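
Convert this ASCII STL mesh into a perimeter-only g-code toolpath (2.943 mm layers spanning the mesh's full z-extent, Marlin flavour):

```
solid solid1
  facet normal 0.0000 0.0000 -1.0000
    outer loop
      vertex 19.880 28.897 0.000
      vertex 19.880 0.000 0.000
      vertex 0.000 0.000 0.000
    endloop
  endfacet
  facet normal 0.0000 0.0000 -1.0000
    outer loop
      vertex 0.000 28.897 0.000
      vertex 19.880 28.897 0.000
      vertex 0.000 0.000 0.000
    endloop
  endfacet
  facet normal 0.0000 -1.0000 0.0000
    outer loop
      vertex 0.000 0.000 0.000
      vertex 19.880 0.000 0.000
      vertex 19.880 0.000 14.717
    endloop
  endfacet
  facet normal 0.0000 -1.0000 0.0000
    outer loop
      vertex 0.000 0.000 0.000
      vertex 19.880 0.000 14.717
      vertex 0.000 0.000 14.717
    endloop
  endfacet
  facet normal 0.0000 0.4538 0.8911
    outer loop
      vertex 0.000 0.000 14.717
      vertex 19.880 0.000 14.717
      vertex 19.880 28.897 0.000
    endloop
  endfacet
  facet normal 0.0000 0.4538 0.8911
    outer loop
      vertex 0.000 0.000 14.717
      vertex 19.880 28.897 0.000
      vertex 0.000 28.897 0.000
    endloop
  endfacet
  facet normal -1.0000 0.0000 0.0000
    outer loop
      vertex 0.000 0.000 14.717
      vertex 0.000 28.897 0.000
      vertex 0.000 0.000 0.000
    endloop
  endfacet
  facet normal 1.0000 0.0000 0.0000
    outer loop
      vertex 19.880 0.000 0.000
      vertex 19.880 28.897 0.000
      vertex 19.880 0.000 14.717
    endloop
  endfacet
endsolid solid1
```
; perimeter-only toolpath
G21 ; units = mm
G90 ; absolute positioning
G28 ; home
; layer 1
G0 Z2.943
G0 X0.000 Y0.000
G1 X19.880 Y0.000
G1 X19.880 Y23.118
G1 X0.000 Y23.118
G1 X0.000 Y0.000
; layer 2
G0 Z5.887
G0 X0.000 Y0.000
G1 X19.880 Y0.000
G1 X19.880 Y17.338
G1 X0.000 Y17.338
G1 X0.000 Y0.000
; layer 3
G0 Z8.830
G0 X0.000 Y0.000
G1 X19.880 Y0.000
G1 X19.880 Y11.559
G1 X0.000 Y11.559
G1 X0.000 Y0.000
; layer 4
G0 Z11.774
G0 X0.000 Y0.000
G1 X19.880 Y0.000
G1 X19.880 Y5.779
G1 X0.000 Y5.779
G1 X0.000 Y0.000
M2 ; end

The solid is a wedge (ramp): 19.9 × 28.9 mm base, rising to 14.7 mm along the y=0 edge and sloping linearly to z=0 at y=28.9. Slicing at Δz = 2.943 mm — 5 equal slices spanning the solid's height, so layer i sits at z = i·h/5 — gives 4 non-empty perimeters. Each is a 4-segment closed polygon; G0 lifts to the layer z and rapids to the start vertex, then G1 traces the edges. The cross-section shrinks linearly with z (the slice at the apex is degenerate and omitted).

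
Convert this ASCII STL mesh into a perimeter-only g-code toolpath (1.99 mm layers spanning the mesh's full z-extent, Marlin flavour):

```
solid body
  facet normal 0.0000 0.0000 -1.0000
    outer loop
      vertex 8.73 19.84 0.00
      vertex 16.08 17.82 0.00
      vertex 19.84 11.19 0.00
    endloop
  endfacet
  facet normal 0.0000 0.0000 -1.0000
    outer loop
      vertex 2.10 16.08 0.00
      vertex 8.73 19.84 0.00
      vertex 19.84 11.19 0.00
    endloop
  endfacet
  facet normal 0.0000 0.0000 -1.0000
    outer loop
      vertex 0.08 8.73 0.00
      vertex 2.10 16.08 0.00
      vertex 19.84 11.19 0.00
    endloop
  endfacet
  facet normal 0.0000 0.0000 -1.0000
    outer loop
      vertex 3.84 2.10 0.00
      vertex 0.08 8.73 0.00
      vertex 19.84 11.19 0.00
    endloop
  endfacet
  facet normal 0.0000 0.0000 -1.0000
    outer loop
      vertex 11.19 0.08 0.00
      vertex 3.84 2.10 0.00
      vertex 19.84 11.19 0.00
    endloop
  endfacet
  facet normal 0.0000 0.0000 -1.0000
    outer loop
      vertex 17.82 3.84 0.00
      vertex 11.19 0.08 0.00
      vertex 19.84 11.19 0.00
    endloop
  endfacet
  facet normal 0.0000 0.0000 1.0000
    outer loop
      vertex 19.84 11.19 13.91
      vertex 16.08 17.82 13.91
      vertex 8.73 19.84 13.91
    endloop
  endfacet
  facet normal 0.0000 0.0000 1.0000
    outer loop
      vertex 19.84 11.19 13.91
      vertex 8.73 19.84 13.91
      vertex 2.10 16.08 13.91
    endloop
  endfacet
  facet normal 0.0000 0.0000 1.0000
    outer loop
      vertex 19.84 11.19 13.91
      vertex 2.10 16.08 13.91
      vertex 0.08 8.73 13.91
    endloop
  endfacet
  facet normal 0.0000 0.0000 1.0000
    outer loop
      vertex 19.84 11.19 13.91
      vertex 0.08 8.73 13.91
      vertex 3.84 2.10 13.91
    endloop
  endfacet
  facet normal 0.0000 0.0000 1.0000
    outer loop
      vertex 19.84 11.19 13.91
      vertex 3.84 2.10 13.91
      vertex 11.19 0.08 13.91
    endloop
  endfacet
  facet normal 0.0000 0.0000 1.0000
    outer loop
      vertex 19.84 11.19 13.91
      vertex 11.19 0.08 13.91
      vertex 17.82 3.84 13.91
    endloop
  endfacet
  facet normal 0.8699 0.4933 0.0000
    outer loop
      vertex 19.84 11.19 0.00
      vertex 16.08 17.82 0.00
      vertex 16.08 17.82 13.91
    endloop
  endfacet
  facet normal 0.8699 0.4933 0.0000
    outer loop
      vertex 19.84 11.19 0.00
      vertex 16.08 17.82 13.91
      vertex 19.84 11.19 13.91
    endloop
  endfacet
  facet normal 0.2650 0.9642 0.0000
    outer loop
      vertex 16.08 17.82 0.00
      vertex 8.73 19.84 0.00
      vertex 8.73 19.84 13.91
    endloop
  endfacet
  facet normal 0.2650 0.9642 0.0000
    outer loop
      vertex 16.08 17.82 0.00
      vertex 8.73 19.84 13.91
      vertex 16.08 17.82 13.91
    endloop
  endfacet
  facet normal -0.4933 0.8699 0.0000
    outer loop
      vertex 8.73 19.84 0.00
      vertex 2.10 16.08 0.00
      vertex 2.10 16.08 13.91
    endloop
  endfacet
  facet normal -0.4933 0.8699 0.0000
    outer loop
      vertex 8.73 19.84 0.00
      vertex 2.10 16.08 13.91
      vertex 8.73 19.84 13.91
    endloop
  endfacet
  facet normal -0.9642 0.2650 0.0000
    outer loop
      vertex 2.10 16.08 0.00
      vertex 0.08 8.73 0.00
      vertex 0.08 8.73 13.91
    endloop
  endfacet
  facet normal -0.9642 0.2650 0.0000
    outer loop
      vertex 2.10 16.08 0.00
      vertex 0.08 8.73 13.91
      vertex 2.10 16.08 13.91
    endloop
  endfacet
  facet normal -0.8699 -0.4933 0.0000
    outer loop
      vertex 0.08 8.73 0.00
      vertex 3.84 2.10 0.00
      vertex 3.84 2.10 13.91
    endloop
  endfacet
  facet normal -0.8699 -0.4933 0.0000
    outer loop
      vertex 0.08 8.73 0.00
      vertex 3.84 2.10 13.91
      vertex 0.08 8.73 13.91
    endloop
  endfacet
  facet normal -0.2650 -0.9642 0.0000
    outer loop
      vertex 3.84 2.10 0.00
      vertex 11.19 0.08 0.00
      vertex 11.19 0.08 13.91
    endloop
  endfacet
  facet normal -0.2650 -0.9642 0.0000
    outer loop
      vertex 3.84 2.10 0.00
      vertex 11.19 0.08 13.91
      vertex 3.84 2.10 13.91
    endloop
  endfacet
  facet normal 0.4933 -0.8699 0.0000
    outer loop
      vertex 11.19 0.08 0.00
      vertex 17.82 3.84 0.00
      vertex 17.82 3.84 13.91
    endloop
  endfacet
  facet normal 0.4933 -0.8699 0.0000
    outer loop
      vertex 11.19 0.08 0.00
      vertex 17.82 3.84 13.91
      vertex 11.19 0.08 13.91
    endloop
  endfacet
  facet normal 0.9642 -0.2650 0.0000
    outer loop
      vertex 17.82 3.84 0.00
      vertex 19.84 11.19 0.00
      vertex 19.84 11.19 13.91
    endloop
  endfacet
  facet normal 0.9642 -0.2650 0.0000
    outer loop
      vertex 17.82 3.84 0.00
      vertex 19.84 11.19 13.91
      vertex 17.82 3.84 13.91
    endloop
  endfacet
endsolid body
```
; perimeter-only toolpath
G21 ; units = mm
G90 ; absolute positioning
G28 ; home
; layer 1
G0 Z1.99
G0 X19.84 Y11.19
G1 X16.08 Y17.82
G1 X8.73 Y19.84
G1 X2.10 Y16.08
G1 X0.08 Y8.73
G1 X3.84 Y2.10
G1 X11.19 Y0.08
G1 X17.82 Y3.84
G1 X19.84 Y11.19
; layer 2
G0 Z3.97
G0 X19.84 Y11.19
G1 X16.08 Y17.82
G1 X8.73 Y19.84
G1 X2.10 Y16.08
G1 X0.08 Y8.73
G1 X3.84 Y2.10
G1 X11.19 Y0.08
G1 X17.82 Y3.84
G1 X19.84 Y11.19
; layer 3
G0 Z5.96
G0 X19.84 Y11.19
G1 X16.08 Y17.82
G1 X8.73 Y19.84
G1 X2.10 Y16.08
G1 X0.08 Y8.73
G1 X3.84 Y2.10
G1 X11.19 Y0.08
G1 X17.82 Y3.84
G1 X19.84 Y11.19
; layer 4
G0 Z7.95
G0 X19.84 Y11.19
G1 X16.08 Y17.82
G1 X8.73 Y19.84
G1 X2.10 Y16.08
G1 X0.08 Y8.73
G1 X3.84 Y2.10
G1 X11.19 Y0.08
G1 X17.82 Y3.84
G1 X19.84 Y11.19
; layer 5
G0 Z9.94
G0 X19.84 Y11.19
G1 X16.08 Y17.82
G1 X8.73 Y19.84
G1 X2.10 Y16.08
G1 X0.08 Y8.73
G1 X3.84 Y2.10
G1 X11.19 Y0.08
G1 X17.82 Y3.84
G1 X19.84 Y11.19
; layer 6
G0 Z11.92
G0 X19.84 Y11.19
G1 X16.08 Y17.82
G1 X8.73 Y19.84
G1 X2.10 Y16.08
G1 X0.08 Y8.73
G1 X3.84 Y2.10
G1 X11.19 Y0.08
G1 X17.82 Y3.84
G1 X19.84 Y11.19
; layer 7
G0 Z13.91
G0 X19.84 Y11.19
G1 X16.08 Y17.82
G1 X8.73 Y19.84
G1 X2.10 Y16.08
G1 X0.08 Y8.73
G1 X3.84 Y2.10
G1 X11.19 Y0.08
G1 X17.82 Y3.84
G1 X19.84 Y11.19
M2 ; end

The solid is a regular 8-sided prism (a cylinder approximated with 8 flat sides), circumscribed radius ≈ 9.96 mm, height ≈ 13.9 mm. Slicing at Δz = 1.99 mm — 7 equal slices spanning the solid's height, so layer i sits at z = i·h/7 — gives 7 non-empty perimeters. Each is a 8-segment closed polygon; G0 lifts to the layer z and rapids to the start vertex, then G1 traces the edges.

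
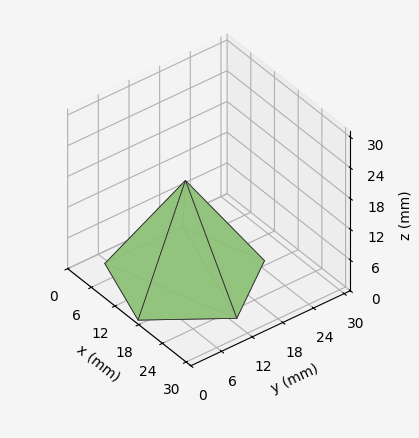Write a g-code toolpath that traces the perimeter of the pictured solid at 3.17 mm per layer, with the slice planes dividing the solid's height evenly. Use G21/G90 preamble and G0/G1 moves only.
Reading the render: the shape is a regular 5-sided pyramid, base circumscribed radius ≈ 13 mm, apex at z ≈ 19 mm (dimensions read to the nearest mm from the axis ticks). For the g-code, the solid's height is divided into equal slices at the stated Δz and each level perimeter traced with G1 moves after a G0 lift.

; perimeter-only toolpath
G21 ; units = mm
G90 ; absolute positioning
G28 ; home
; layer 1
G0 Z3.17
G0 X23.83 Y13.00
G1 X16.35 Y23.30
G1 X4.23 Y19.37
G1 X4.23 Y6.63
G1 X16.35 Y2.70
G1 X23.83 Y13.00
; layer 2
G0 Z6.33
G0 X21.67 Y13.00
G1 X15.68 Y21.24
G1 X5.99 Y18.09
G1 X5.99 Y7.91
G1 X15.68 Y4.76
G1 X21.67 Y13.00
; layer 3
G0 Z9.50
G0 X19.50 Y13.00
G1 X15.01 Y19.18
G1 X7.74 Y16.82
G1 X7.74 Y9.18
G1 X15.01 Y6.82
G1 X19.50 Y13.00
; layer 4
G0 Z12.67
G0 X17.33 Y13.00
G1 X14.34 Y17.12
G1 X9.49 Y15.55
G1 X9.49 Y10.45
G1 X14.34 Y8.88
G1 X17.33 Y13.00
; layer 5
G0 Z15.83
G0 X15.17 Y13.00
G1 X13.67 Y15.06
G1 X11.25 Y14.27
G1 X11.25 Y11.73
G1 X13.67 Y10.94
G1 X15.17 Y13.00
M2 ; end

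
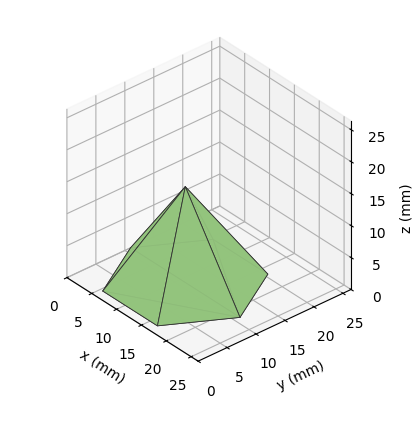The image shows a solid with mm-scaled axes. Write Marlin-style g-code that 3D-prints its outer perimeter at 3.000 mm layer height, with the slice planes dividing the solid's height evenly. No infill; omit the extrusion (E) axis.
Reading the render: the shape is a regular 6-sided pyramid, base circumscribed radius ≈ 11 mm, apex at z ≈ 15 mm (dimensions read to the nearest mm from the axis ticks). For the g-code, the solid's height is divided into equal slices at the stated Δz and each level perimeter traced with G1 moves after a G0 lift.

; perimeter-only toolpath
G21 ; units = mm
G90 ; absolute positioning
G28 ; home
; layer 1
G0 Z3.000
G0 X19.800 Y11.000
G1 X15.400 Y18.621
G1 X6.600 Y18.621
G1 X2.200 Y11.000
G1 X6.600 Y3.379
G1 X15.400 Y3.379
G1 X19.800 Y11.000
; layer 2
G0 Z6.000
G0 X17.600 Y11.000
G1 X14.300 Y16.716
G1 X7.700 Y16.716
G1 X4.400 Y11.000
G1 X7.700 Y5.284
G1 X14.300 Y5.284
G1 X17.600 Y11.000
; layer 3
G0 Z9.000
G0 X15.400 Y11.000
G1 X13.200 Y14.810
G1 X8.800 Y14.810
G1 X6.600 Y11.000
G1 X8.800 Y7.190
G1 X13.200 Y7.190
G1 X15.400 Y11.000
; layer 4
G0 Z12.000
G0 X13.200 Y11.000
G1 X12.100 Y12.905
G1 X9.900 Y12.905
G1 X8.800 Y11.000
G1 X9.900 Y9.095
G1 X12.100 Y9.095
G1 X13.200 Y11.000
M2 ; end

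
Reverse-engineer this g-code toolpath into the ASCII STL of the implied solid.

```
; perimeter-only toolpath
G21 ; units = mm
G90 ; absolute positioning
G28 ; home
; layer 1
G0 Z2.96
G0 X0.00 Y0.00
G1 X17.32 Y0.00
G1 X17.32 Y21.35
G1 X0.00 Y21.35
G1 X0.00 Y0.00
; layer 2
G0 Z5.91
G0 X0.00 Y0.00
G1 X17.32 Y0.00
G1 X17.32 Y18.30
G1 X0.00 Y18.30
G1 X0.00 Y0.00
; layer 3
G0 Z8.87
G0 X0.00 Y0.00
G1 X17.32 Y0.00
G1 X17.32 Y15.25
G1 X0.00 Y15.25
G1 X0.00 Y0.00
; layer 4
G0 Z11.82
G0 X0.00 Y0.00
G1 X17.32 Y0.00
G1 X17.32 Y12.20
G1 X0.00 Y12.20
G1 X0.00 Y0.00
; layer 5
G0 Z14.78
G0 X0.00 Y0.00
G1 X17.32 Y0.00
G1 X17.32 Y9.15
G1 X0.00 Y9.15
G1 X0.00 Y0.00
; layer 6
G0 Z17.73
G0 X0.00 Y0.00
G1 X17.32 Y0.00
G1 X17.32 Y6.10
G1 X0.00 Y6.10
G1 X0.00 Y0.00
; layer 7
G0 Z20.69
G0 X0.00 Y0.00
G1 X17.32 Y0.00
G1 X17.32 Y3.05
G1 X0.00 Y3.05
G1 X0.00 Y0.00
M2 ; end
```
solid part
  facet normal 0.0000 0.0000 -1.0000
    outer loop
      vertex 17.32 24.40 0.00
      vertex 17.32 0.00 0.00
      vertex 0.00 0.00 0.00
    endloop
  endfacet
  facet normal 0.0000 0.0000 -1.0000
    outer loop
      vertex 0.00 24.40 0.00
      vertex 17.32 24.40 0.00
      vertex 0.00 0.00 0.00
    endloop
  endfacet
  facet normal 0.0000 -1.0000 0.0000
    outer loop
      vertex 0.00 0.00 0.00
      vertex 17.32 0.00 0.00
      vertex 17.32 0.00 23.64
    endloop
  endfacet
  facet normal 0.0000 -1.0000 0.0000
    outer loop
      vertex 0.00 0.00 0.00
      vertex 17.32 0.00 23.64
      vertex 0.00 0.00 23.64
    endloop
  endfacet
  facet normal 0.0000 0.6958 0.7182
    outer loop
      vertex 0.00 0.00 23.64
      vertex 17.32 0.00 23.64
      vertex 17.32 24.40 0.00
    endloop
  endfacet
  facet normal 0.0000 0.6958 0.7182
    outer loop
      vertex 0.00 0.00 23.64
      vertex 17.32 24.40 0.00
      vertex 0.00 24.40 0.00
    endloop
  endfacet
  facet normal -1.0000 0.0000 0.0000
    outer loop
      vertex 0.00 0.00 23.64
      vertex 0.00 24.40 0.00
      vertex 0.00 0.00 0.00
    endloop
  endfacet
  facet normal 1.0000 0.0000 0.0000
    outer loop
      vertex 17.32 0.00 0.00
      vertex 17.32 24.40 0.00
      vertex 17.32 0.00 23.64
    endloop
  endfacet
endsolid part

The G0 Z moves step by Δz≈2.96 mm. The G1 loops shrink linearly with z, so the solid tapers from its base footprint up to z≈23.6. Closing with a flat bottom cap and the tapered top and triangulating gives 8 facets — a wedge (ramp): 17.3 × 24.4 mm base, rising to 23.6 mm along the y=0 edge and sloping linearly to z=0 at y=24.4.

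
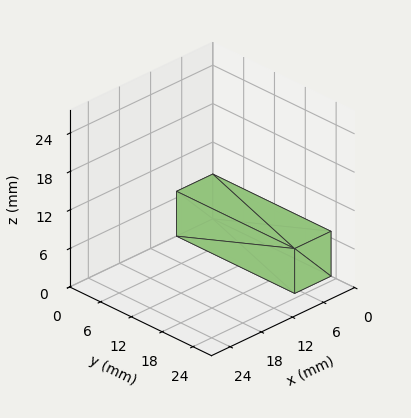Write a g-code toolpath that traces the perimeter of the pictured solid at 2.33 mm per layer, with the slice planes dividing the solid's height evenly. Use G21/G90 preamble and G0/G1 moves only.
Reading the render: the shape is a rectangular box, roughly 7 × 23 mm footprint and 7 mm tall (dimensions read to the nearest mm from the axis ticks). For the g-code, the solid's height is divided into equal slices at the stated Δz and each level perimeter traced with G1 moves after a G0 lift.

; perimeter-only toolpath
G21 ; units = mm
G90 ; absolute positioning
G28 ; home
; layer 1
G0 Z2.33
G0 X0.00 Y0.00
G1 X7.00 Y0.00
G1 X7.00 Y23.00
G1 X0.00 Y23.00
G1 X0.00 Y0.00
; layer 2
G0 Z4.67
G0 X0.00 Y0.00
G1 X7.00 Y0.00
G1 X7.00 Y23.00
G1 X0.00 Y23.00
G1 X0.00 Y0.00
; layer 3
G0 Z7.00
G0 X0.00 Y0.00
G1 X7.00 Y0.00
G1 X7.00 Y23.00
G1 X0.00 Y23.00
G1 X0.00 Y0.00
M2 ; end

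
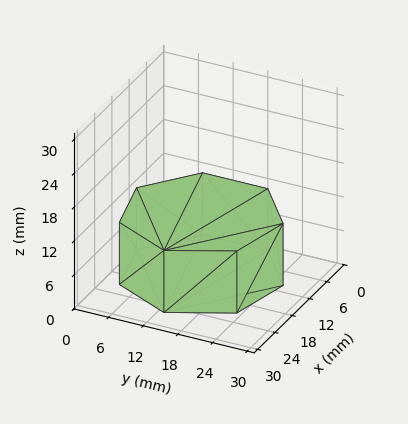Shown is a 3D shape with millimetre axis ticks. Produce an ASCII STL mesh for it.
Reading the render: the shape is a regular 7-sided prism (a cylinder approximated with 7 flat sides), circumscribed radius ≈ 13 mm, height ≈ 11 mm (dimensions read to the nearest mm from the axis ticks). For the STL, each face is triangulated and given an outward normal.

solid part
  facet normal 0.0000 0.0000 -1.0000
    outer loop
      vertex 10.11 25.67 0.00
      vertex 21.11 23.16 0.00
      vertex 26.00 13.00 0.00
    endloop
  endfacet
  facet normal 0.0000 0.0000 -1.0000
    outer loop
      vertex 1.29 18.64 0.00
      vertex 10.11 25.67 0.00
      vertex 26.00 13.00 0.00
    endloop
  endfacet
  facet normal 0.0000 0.0000 -1.0000
    outer loop
      vertex 1.29 7.36 0.00
      vertex 1.29 18.64 0.00
      vertex 26.00 13.00 0.00
    endloop
  endfacet
  facet normal 0.0000 0.0000 -1.0000
    outer loop
      vertex 10.11 0.33 0.00
      vertex 1.29 7.36 0.00
      vertex 26.00 13.00 0.00
    endloop
  endfacet
  facet normal 0.0000 0.0000 -1.0000
    outer loop
      vertex 21.11 2.84 0.00
      vertex 10.11 0.33 0.00
      vertex 26.00 13.00 0.00
    endloop
  endfacet
  facet normal 0.0000 0.0000 1.0000
    outer loop
      vertex 26.00 13.00 11.00
      vertex 21.11 23.16 11.00
      vertex 10.11 25.67 11.00
    endloop
  endfacet
  facet normal 0.0000 0.0000 1.0000
    outer loop
      vertex 26.00 13.00 11.00
      vertex 10.11 25.67 11.00
      vertex 1.29 18.64 11.00
    endloop
  endfacet
  facet normal 0.0000 0.0000 1.0000
    outer loop
      vertex 26.00 13.00 11.00
      vertex 1.29 18.64 11.00
      vertex 1.29 7.36 11.00
    endloop
  endfacet
  facet normal 0.0000 0.0000 1.0000
    outer loop
      vertex 26.00 13.00 11.00
      vertex 1.29 7.36 11.00
      vertex 10.11 0.33 11.00
    endloop
  endfacet
  facet normal 0.0000 0.0000 1.0000
    outer loop
      vertex 26.00 13.00 11.00
      vertex 10.11 0.33 11.00
      vertex 21.11 2.84 11.00
    endloop
  endfacet
  facet normal 0.9011 0.4337 0.0000
    outer loop
      vertex 26.00 13.00 0.00
      vertex 21.11 23.16 0.00
      vertex 21.11 23.16 11.00
    endloop
  endfacet
  facet normal 0.9011 0.4337 0.0000
    outer loop
      vertex 26.00 13.00 0.00
      vertex 21.11 23.16 11.00
      vertex 26.00 13.00 11.00
    endloop
  endfacet
  facet normal 0.2225 0.9749 0.0000
    outer loop
      vertex 21.11 23.16 0.00
      vertex 10.11 25.67 0.00
      vertex 10.11 25.67 11.00
    endloop
  endfacet
  facet normal 0.2225 0.9749 0.0000
    outer loop
      vertex 21.11 23.16 0.00
      vertex 10.11 25.67 11.00
      vertex 21.11 23.16 11.00
    endloop
  endfacet
  facet normal -0.6233 0.7820 0.0000
    outer loop
      vertex 10.11 25.67 0.00
      vertex 1.29 18.64 0.00
      vertex 1.29 18.64 11.00
    endloop
  endfacet
  facet normal -0.6233 0.7820 0.0000
    outer loop
      vertex 10.11 25.67 0.00
      vertex 1.29 18.64 11.00
      vertex 10.11 25.67 11.00
    endloop
  endfacet
  facet normal -1.0000 0.0000 0.0000
    outer loop
      vertex 1.29 18.64 0.00
      vertex 1.29 7.36 0.00
      vertex 1.29 7.36 11.00
    endloop
  endfacet
  facet normal -1.0000 0.0000 0.0000
    outer loop
      vertex 1.29 18.64 0.00
      vertex 1.29 7.36 11.00
      vertex 1.29 18.64 11.00
    endloop
  endfacet
  facet normal -0.6233 -0.7820 0.0000
    outer loop
      vertex 1.29 7.36 0.00
      vertex 10.11 0.33 0.00
      vertex 10.11 0.33 11.00
    endloop
  endfacet
  facet normal -0.6233 -0.7820 0.0000
    outer loop
      vertex 1.29 7.36 0.00
      vertex 10.11 0.33 11.00
      vertex 1.29 7.36 11.00
    endloop
  endfacet
  facet normal 0.2225 -0.9749 0.0000
    outer loop
      vertex 10.11 0.33 0.00
      vertex 21.11 2.84 0.00
      vertex 21.11 2.84 11.00
    endloop
  endfacet
  facet normal 0.2225 -0.9749 0.0000
    outer loop
      vertex 10.11 0.33 0.00
      vertex 21.11 2.84 11.00
      vertex 10.11 0.33 11.00
    endloop
  endfacet
  facet normal 0.9011 -0.4337 0.0000
    outer loop
      vertex 21.11 2.84 0.00
      vertex 26.00 13.00 0.00
      vertex 26.00 13.00 11.00
    endloop
  endfacet
  facet normal 0.9011 -0.4337 0.0000
    outer loop
      vertex 21.11 2.84 0.00
      vertex 26.00 13.00 11.00
      vertex 21.11 2.84 11.00
    endloop
  endfacet
endsolid part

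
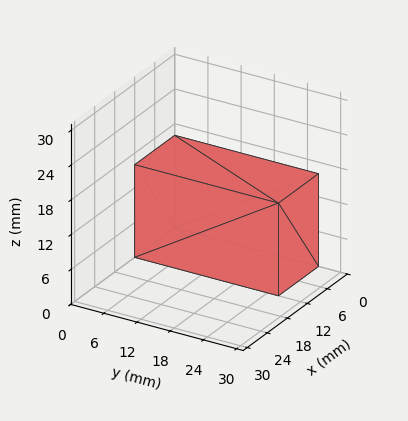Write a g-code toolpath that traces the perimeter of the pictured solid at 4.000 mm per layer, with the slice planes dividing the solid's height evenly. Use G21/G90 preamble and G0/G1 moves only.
Reading the render: the shape is a rectangular box, roughly 12 × 26 mm footprint and 16 mm tall (dimensions read to the nearest mm from the axis ticks). For the g-code, the solid's height is divided into equal slices at the stated Δz and each level perimeter traced with G1 moves after a G0 lift.

; perimeter-only toolpath
G21 ; units = mm
G90 ; absolute positioning
G28 ; home
; layer 1
G0 Z4.000
G0 X0.000 Y0.000
G1 X12.000 Y0.000
G1 X12.000 Y26.000
G1 X0.000 Y26.000
G1 X0.000 Y0.000
; layer 2
G0 Z8.000
G0 X0.000 Y0.000
G1 X12.000 Y0.000
G1 X12.000 Y26.000
G1 X0.000 Y26.000
G1 X0.000 Y0.000
; layer 3
G0 Z12.000
G0 X0.000 Y0.000
G1 X12.000 Y0.000
G1 X12.000 Y26.000
G1 X0.000 Y26.000
G1 X0.000 Y0.000
; layer 4
G0 Z16.000
G0 X0.000 Y0.000
G1 X12.000 Y0.000
G1 X12.000 Y26.000
G1 X0.000 Y26.000
G1 X0.000 Y0.000
M2 ; end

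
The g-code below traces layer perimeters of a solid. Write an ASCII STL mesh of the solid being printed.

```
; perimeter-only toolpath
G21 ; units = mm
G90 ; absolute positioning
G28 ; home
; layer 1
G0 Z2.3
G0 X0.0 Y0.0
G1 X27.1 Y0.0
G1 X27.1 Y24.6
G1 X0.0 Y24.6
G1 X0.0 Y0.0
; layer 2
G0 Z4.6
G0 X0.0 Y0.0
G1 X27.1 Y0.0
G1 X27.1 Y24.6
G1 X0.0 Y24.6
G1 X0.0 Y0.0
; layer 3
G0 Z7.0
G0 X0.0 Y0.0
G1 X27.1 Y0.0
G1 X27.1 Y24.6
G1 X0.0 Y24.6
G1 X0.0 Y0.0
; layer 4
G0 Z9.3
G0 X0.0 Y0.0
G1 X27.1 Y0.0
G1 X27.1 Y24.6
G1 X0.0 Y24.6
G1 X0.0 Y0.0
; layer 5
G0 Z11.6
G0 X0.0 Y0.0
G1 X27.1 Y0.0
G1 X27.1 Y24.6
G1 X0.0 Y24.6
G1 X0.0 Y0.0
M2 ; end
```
solid part
  facet normal 0.0000 0.0000 -1.0000
    outer loop
      vertex 27.1 24.6 0.0
      vertex 27.1 0.0 0.0
      vertex 0.0 0.0 0.0
    endloop
  endfacet
  facet normal 0.0000 0.0000 -1.0000
    outer loop
      vertex 0.0 24.6 0.0
      vertex 27.1 24.6 0.0
      vertex 0.0 0.0 0.0
    endloop
  endfacet
  facet normal 0.0000 0.0000 1.0000
    outer loop
      vertex 0.0 0.0 11.6
      vertex 27.1 0.0 11.6
      vertex 27.1 24.6 11.6
    endloop
  endfacet
  facet normal 0.0000 0.0000 1.0000
    outer loop
      vertex 0.0 0.0 11.6
      vertex 27.1 24.6 11.6
      vertex 0.0 24.6 11.6
    endloop
  endfacet
  facet normal 0.0000 -1.0000 0.0000
    outer loop
      vertex 0.0 0.0 0.0
      vertex 27.1 0.0 0.0
      vertex 27.1 0.0 11.6
    endloop
  endfacet
  facet normal 0.0000 -1.0000 0.0000
    outer loop
      vertex 0.0 0.0 0.0
      vertex 27.1 0.0 11.6
      vertex 0.0 0.0 11.6
    endloop
  endfacet
  facet normal 0.0000 1.0000 0.0000
    outer loop
      vertex 27.1 24.6 11.6
      vertex 27.1 24.6 0.0
      vertex 0.0 24.6 0.0
    endloop
  endfacet
  facet normal 0.0000 1.0000 0.0000
    outer loop
      vertex 0.0 24.6 11.6
      vertex 27.1 24.6 11.6
      vertex 0.0 24.6 0.0
    endloop
  endfacet
  facet normal -1.0000 0.0000 0.0000
    outer loop
      vertex 0.0 24.6 11.6
      vertex 0.0 24.6 0.0
      vertex 0.0 0.0 0.0
    endloop
  endfacet
  facet normal -1.0000 0.0000 0.0000
    outer loop
      vertex 0.0 0.0 11.6
      vertex 0.0 24.6 11.6
      vertex 0.0 0.0 0.0
    endloop
  endfacet
  facet normal 1.0000 0.0000 0.0000
    outer loop
      vertex 27.1 0.0 0.0
      vertex 27.1 24.6 0.0
      vertex 27.1 24.6 11.6
    endloop
  endfacet
  facet normal 1.0000 0.0000 0.0000
    outer loop
      vertex 27.1 0.0 0.0
      vertex 27.1 24.6 11.6
      vertex 27.1 0.0 11.6
    endloop
  endfacet
endsolid part

The G0 Z moves step by Δz≈2.3 mm. Every layer's G1 loop is the same polygon, so the solid is a straight extrusion of it from z=0 to z≈11.6. Closing with flat bottom and top caps and triangulating gives 12 facets — a rectangular box, roughly 27.1 × 24.6 mm footprint and 11.6 mm tall.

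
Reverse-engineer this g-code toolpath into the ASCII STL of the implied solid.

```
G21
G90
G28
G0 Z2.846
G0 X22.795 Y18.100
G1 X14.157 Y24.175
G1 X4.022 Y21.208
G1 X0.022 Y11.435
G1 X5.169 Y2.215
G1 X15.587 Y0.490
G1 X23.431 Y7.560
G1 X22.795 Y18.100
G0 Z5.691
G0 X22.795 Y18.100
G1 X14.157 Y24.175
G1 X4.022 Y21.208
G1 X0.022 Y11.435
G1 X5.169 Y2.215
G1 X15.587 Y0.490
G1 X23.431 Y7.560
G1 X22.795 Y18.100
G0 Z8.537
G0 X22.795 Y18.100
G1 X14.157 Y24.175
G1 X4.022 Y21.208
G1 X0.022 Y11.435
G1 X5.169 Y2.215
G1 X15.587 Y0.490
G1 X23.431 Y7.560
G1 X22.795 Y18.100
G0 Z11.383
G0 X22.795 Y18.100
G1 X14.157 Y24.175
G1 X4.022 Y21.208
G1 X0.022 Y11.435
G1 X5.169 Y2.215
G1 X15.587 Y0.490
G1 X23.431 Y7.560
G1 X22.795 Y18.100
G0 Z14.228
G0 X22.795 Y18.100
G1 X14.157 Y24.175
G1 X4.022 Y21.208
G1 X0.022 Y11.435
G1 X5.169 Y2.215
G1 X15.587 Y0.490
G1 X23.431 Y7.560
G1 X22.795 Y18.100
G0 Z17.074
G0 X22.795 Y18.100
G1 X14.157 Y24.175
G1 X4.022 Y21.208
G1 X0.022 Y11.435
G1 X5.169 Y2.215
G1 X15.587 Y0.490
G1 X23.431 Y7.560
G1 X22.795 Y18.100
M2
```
solid part
  facet normal 0.0000 0.0000 -1.0000
    outer loop
      vertex 4.022 21.208 0.000
      vertex 14.157 24.175 0.000
      vertex 22.795 18.100 0.000
    endloop
  endfacet
  facet normal 0.0000 0.0000 -1.0000
    outer loop
      vertex 0.022 11.435 0.000
      vertex 4.022 21.208 0.000
      vertex 22.795 18.100 0.000
    endloop
  endfacet
  facet normal 0.0000 0.0000 -1.0000
    outer loop
      vertex 5.169 2.215 0.000
      vertex 0.022 11.435 0.000
      vertex 22.795 18.100 0.000
    endloop
  endfacet
  facet normal 0.0000 0.0000 -1.0000
    outer loop
      vertex 15.587 0.490 0.000
      vertex 5.169 2.215 0.000
      vertex 22.795 18.100 0.000
    endloop
  endfacet
  facet normal 0.0000 0.0000 -1.0000
    outer loop
      vertex 23.431 7.560 0.000
      vertex 15.587 0.490 0.000
      vertex 22.795 18.100 0.000
    endloop
  endfacet
  facet normal 0.0000 0.0000 1.0000
    outer loop
      vertex 22.795 18.100 17.074
      vertex 14.157 24.175 17.074
      vertex 4.022 21.208 17.074
    endloop
  endfacet
  facet normal 0.0000 0.0000 1.0000
    outer loop
      vertex 22.795 18.100 17.074
      vertex 4.022 21.208 17.074
      vertex 0.022 11.435 17.074
    endloop
  endfacet
  facet normal 0.0000 0.0000 1.0000
    outer loop
      vertex 22.795 18.100 17.074
      vertex 0.022 11.435 17.074
      vertex 5.169 2.215 17.074
    endloop
  endfacet
  facet normal 0.0000 0.0000 1.0000
    outer loop
      vertex 22.795 18.100 17.074
      vertex 5.169 2.215 17.074
      vertex 15.587 0.490 17.074
    endloop
  endfacet
  facet normal 0.0000 0.0000 1.0000
    outer loop
      vertex 22.795 18.100 17.074
      vertex 15.587 0.490 17.074
      vertex 23.431 7.560 17.074
    endloop
  endfacet
  facet normal 0.5753 0.8180 0.0000
    outer loop
      vertex 22.795 18.100 0.000
      vertex 14.157 24.175 0.000
      vertex 14.157 24.175 17.074
    endloop
  endfacet
  facet normal 0.5753 0.8180 0.0000
    outer loop
      vertex 22.795 18.100 0.000
      vertex 14.157 24.175 17.074
      vertex 22.795 18.100 17.074
    endloop
  endfacet
  facet normal -0.2810 0.9597 0.0000
    outer loop
      vertex 14.157 24.175 0.000
      vertex 4.022 21.208 0.000
      vertex 4.022 21.208 17.074
    endloop
  endfacet
  facet normal -0.2810 0.9597 0.0000
    outer loop
      vertex 14.157 24.175 0.000
      vertex 4.022 21.208 17.074
      vertex 14.157 24.175 17.074
    endloop
  endfacet
  facet normal -0.9255 0.3788 0.0000
    outer loop
      vertex 4.022 21.208 0.000
      vertex 0.022 11.435 0.000
      vertex 0.022 11.435 17.074
    endloop
  endfacet
  facet normal -0.9255 0.3788 0.0000
    outer loop
      vertex 4.022 21.208 0.000
      vertex 0.022 11.435 17.074
      vertex 4.022 21.208 17.074
    endloop
  endfacet
  facet normal -0.8732 -0.4874 0.0000
    outer loop
      vertex 0.022 11.435 0.000
      vertex 5.169 2.215 0.000
      vertex 5.169 2.215 17.074
    endloop
  endfacet
  facet normal -0.8732 -0.4874 0.0000
    outer loop
      vertex 0.022 11.435 0.000
      vertex 5.169 2.215 17.074
      vertex 0.022 11.435 17.074
    endloop
  endfacet
  facet normal -0.1634 -0.9866 0.0000
    outer loop
      vertex 5.169 2.215 0.000
      vertex 15.587 0.490 0.000
      vertex 15.587 0.490 17.074
    endloop
  endfacet
  facet normal -0.1634 -0.9866 0.0000
    outer loop
      vertex 5.169 2.215 0.000
      vertex 15.587 0.490 17.074
      vertex 5.169 2.215 17.074
    endloop
  endfacet
  facet normal 0.6695 -0.7428 0.0000
    outer loop
      vertex 15.587 0.490 0.000
      vertex 23.431 7.560 0.000
      vertex 23.431 7.560 17.074
    endloop
  endfacet
  facet normal 0.6695 -0.7428 0.0000
    outer loop
      vertex 15.587 0.490 0.000
      vertex 23.431 7.560 17.074
      vertex 15.587 0.490 17.074
    endloop
  endfacet
  facet normal 0.9982 0.0602 0.0000
    outer loop
      vertex 23.431 7.560 0.000
      vertex 22.795 18.100 0.000
      vertex 22.795 18.100 17.074
    endloop
  endfacet
  facet normal 0.9982 0.0602 0.0000
    outer loop
      vertex 23.431 7.560 0.000
      vertex 22.795 18.100 17.074
      vertex 23.431 7.560 17.074
    endloop
  endfacet
endsolid part

The G0 Z moves step by Δz≈2.846 mm. Every layer's G1 loop is the same polygon, so the solid is a straight extrusion of it from z=0 to z≈17.1. Closing with flat bottom and top caps and triangulating gives 24 facets — a regular 7-sided prism (a cylinder approximated with 7 flat sides), circumscribed radius ≈ 12.2 mm, height ≈ 17.1 mm.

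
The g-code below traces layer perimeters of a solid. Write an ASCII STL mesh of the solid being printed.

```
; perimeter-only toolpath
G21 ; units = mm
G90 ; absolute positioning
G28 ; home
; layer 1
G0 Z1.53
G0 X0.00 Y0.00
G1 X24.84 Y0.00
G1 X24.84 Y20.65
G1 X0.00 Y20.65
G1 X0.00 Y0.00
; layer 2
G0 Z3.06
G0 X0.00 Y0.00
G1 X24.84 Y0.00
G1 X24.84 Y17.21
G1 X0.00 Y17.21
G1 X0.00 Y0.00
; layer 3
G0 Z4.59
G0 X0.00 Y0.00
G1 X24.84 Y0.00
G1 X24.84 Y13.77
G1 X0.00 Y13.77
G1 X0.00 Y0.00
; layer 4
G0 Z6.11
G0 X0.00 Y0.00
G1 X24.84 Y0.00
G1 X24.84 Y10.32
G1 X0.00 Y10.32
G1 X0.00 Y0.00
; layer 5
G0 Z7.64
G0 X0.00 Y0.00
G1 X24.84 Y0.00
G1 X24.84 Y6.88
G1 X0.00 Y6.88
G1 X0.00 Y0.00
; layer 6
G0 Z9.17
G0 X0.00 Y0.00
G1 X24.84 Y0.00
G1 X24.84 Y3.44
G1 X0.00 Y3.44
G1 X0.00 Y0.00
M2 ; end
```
solid part
  facet normal 0.0000 0.0000 -1.0000
    outer loop
      vertex 24.84 24.09 0.00
      vertex 24.84 0.00 0.00
      vertex 0.00 0.00 0.00
    endloop
  endfacet
  facet normal 0.0000 0.0000 -1.0000
    outer loop
      vertex 0.00 24.09 0.00
      vertex 24.84 24.09 0.00
      vertex 0.00 0.00 0.00
    endloop
  endfacet
  facet normal 0.0000 -1.0000 0.0000
    outer loop
      vertex 0.00 0.00 0.00
      vertex 24.84 0.00 0.00
      vertex 24.84 0.00 10.70
    endloop
  endfacet
  facet normal 0.0000 -1.0000 0.0000
    outer loop
      vertex 0.00 0.00 0.00
      vertex 24.84 0.00 10.70
      vertex 0.00 0.00 10.70
    endloop
  endfacet
  facet normal 0.0000 0.4059 0.9139
    outer loop
      vertex 0.00 0.00 10.70
      vertex 24.84 0.00 10.70
      vertex 24.84 24.09 0.00
    endloop
  endfacet
  facet normal 0.0000 0.4059 0.9139
    outer loop
      vertex 0.00 0.00 10.70
      vertex 24.84 24.09 0.00
      vertex 0.00 24.09 0.00
    endloop
  endfacet
  facet normal -1.0000 0.0000 0.0000
    outer loop
      vertex 0.00 0.00 10.70
      vertex 0.00 24.09 0.00
      vertex 0.00 0.00 0.00
    endloop
  endfacet
  facet normal 1.0000 0.0000 0.0000
    outer loop
      vertex 24.84 0.00 0.00
      vertex 24.84 24.09 0.00
      vertex 24.84 0.00 10.70
    endloop
  endfacet
endsolid part

The G0 Z moves step by Δz≈1.53 mm. The G1 loops shrink linearly with z, so the solid tapers from its base footprint up to z≈10.7. Closing with a flat bottom cap and the tapered top and triangulating gives 8 facets — a wedge (ramp): 24.8 × 24.1 mm base, rising to 10.7 mm along the y=0 edge and sloping linearly to z=0 at y=24.1.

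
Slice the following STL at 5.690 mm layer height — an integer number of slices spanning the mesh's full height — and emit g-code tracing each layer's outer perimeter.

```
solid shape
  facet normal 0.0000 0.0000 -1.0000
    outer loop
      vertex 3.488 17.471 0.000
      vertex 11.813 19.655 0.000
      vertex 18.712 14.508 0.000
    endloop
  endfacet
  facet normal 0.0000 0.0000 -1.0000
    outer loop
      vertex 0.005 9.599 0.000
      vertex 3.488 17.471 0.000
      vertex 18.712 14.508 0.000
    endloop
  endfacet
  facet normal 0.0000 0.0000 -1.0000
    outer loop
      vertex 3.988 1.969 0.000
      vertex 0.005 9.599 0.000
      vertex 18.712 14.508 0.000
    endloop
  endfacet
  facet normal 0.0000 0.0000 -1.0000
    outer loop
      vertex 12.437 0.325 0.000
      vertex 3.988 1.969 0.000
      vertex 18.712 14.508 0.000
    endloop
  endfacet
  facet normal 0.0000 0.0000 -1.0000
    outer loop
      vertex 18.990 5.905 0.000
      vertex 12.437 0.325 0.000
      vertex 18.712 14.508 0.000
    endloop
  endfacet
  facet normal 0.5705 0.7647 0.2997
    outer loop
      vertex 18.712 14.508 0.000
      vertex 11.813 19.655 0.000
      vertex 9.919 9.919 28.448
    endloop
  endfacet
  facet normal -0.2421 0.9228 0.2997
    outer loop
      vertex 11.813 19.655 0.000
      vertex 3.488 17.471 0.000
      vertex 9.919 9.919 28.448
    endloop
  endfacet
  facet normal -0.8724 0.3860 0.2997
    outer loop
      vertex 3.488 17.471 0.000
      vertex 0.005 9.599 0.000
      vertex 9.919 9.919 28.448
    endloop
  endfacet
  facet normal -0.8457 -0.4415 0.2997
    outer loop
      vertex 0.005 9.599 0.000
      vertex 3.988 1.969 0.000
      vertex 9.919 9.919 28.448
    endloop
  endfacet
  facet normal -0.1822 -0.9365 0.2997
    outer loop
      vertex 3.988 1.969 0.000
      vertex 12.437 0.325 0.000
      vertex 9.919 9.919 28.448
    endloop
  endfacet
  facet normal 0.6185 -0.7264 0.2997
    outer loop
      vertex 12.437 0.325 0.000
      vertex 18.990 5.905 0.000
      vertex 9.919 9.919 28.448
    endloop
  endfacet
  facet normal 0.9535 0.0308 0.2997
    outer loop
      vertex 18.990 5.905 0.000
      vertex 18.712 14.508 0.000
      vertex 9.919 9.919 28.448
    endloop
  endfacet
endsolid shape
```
; perimeter-only toolpath
G21 ; units = mm
G90 ; absolute positioning
G28 ; home
; layer 1
G0 Z5.690
G0 X16.953 Y13.590
G1 X11.434 Y17.708
G1 X4.774 Y15.961
G1 X1.988 Y9.663
G1 X5.174 Y3.559
G1 X11.933 Y2.244
G1 X17.176 Y6.708
G1 X16.953 Y13.590
; layer 2
G0 Z11.379
G0 X15.195 Y12.672
G1 X11.055 Y15.761
G1 X6.060 Y14.450
G1 X3.971 Y9.727
G1 X6.360 Y5.149
G1 X11.430 Y4.163
G1 X15.362 Y7.511
G1 X15.195 Y12.672
; layer 3
G0 Z17.069
G0 X13.436 Y11.755
G1 X10.677 Y13.813
G1 X7.347 Y12.940
G1 X5.953 Y9.791
G1 X7.547 Y6.739
G1 X10.926 Y6.081
G1 X13.547 Y8.313
G1 X13.436 Y11.755
; layer 4
G0 Z22.758
G0 X11.678 Y10.837
G1 X10.298 Y11.866
G1 X8.633 Y11.429
G1 X7.936 Y9.855
G1 X8.733 Y8.329
G1 X10.423 Y8.000
G1 X11.733 Y9.116
G1 X11.678 Y10.837
M2 ; end

The solid is a regular 7-sided pyramid, base circumscribed radius ≈ 9.92 mm, apex at z ≈ 28.4 mm. Slicing at Δz = 5.690 mm — 5 equal slices spanning the solid's height, so layer i sits at z = i·h/5 — gives 4 non-empty perimeters. Each is a 7-segment closed polygon; G0 lifts to the layer z and rapids to the start vertex, then G1 traces the edges. The cross-section shrinks linearly with z (the slice at the apex is degenerate and omitted).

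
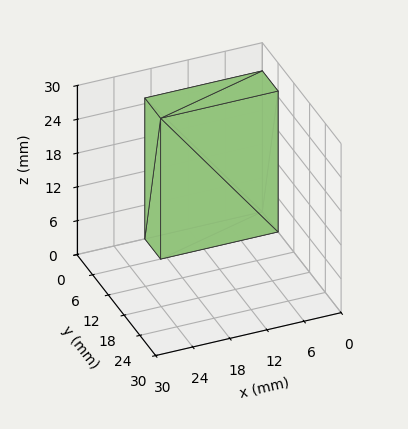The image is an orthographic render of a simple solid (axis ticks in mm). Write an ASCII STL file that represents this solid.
Reading the render: the shape is a rectangular box, roughly 19 × 6 mm footprint and 25 mm tall (dimensions read to the nearest mm from the axis ticks). For the STL, each face is triangulated and given an outward normal.

solid part
  facet normal 0.0000 0.0000 -1.0000
    outer loop
      vertex 19.00 6.00 0.00
      vertex 19.00 0.00 0.00
      vertex 0.00 0.00 0.00
    endloop
  endfacet
  facet normal 0.0000 0.0000 -1.0000
    outer loop
      vertex 0.00 6.00 0.00
      vertex 19.00 6.00 0.00
      vertex 0.00 0.00 0.00
    endloop
  endfacet
  facet normal 0.0000 0.0000 1.0000
    outer loop
      vertex 0.00 0.00 25.00
      vertex 19.00 0.00 25.00
      vertex 19.00 6.00 25.00
    endloop
  endfacet
  facet normal 0.0000 0.0000 1.0000
    outer loop
      vertex 0.00 0.00 25.00
      vertex 19.00 6.00 25.00
      vertex 0.00 6.00 25.00
    endloop
  endfacet
  facet normal 0.0000 -1.0000 0.0000
    outer loop
      vertex 0.00 0.00 0.00
      vertex 19.00 0.00 0.00
      vertex 19.00 0.00 25.00
    endloop
  endfacet
  facet normal 0.0000 -1.0000 0.0000
    outer loop
      vertex 0.00 0.00 0.00
      vertex 19.00 0.00 25.00
      vertex 0.00 0.00 25.00
    endloop
  endfacet
  facet normal 0.0000 1.0000 0.0000
    outer loop
      vertex 19.00 6.00 25.00
      vertex 19.00 6.00 0.00
      vertex 0.00 6.00 0.00
    endloop
  endfacet
  facet normal 0.0000 1.0000 0.0000
    outer loop
      vertex 0.00 6.00 25.00
      vertex 19.00 6.00 25.00
      vertex 0.00 6.00 0.00
    endloop
  endfacet
  facet normal -1.0000 0.0000 0.0000
    outer loop
      vertex 0.00 6.00 25.00
      vertex 0.00 6.00 0.00
      vertex 0.00 0.00 0.00
    endloop
  endfacet
  facet normal -1.0000 0.0000 0.0000
    outer loop
      vertex 0.00 0.00 25.00
      vertex 0.00 6.00 25.00
      vertex 0.00 0.00 0.00
    endloop
  endfacet
  facet normal 1.0000 0.0000 0.0000
    outer loop
      vertex 19.00 0.00 0.00
      vertex 19.00 6.00 0.00
      vertex 19.00 6.00 25.00
    endloop
  endfacet
  facet normal 1.0000 0.0000 0.0000
    outer loop
      vertex 19.00 0.00 0.00
      vertex 19.00 6.00 25.00
      vertex 19.00 0.00 25.00
    endloop
  endfacet
endsolid part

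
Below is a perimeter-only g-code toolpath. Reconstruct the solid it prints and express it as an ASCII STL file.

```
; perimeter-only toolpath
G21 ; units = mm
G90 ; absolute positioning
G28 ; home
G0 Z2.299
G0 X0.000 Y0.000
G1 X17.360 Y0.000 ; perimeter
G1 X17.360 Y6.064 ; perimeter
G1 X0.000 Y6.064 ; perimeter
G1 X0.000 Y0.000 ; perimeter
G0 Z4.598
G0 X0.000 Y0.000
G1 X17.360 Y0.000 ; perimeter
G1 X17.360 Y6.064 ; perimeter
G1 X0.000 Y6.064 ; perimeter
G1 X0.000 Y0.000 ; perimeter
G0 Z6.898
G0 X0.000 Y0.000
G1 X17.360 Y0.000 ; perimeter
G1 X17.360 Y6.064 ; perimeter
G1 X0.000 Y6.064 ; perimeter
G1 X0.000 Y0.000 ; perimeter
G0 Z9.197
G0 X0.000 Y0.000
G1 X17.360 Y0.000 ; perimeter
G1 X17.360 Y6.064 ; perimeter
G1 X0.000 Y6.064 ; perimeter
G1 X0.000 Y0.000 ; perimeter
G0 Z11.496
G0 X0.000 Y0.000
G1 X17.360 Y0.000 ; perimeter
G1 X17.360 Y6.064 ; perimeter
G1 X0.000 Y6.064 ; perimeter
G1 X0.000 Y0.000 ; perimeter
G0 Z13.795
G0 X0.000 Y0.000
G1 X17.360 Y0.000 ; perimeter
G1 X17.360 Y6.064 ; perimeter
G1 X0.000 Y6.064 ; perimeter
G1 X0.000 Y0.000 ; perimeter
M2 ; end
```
solid part
  facet normal 0.0000 0.0000 -1.0000
    outer loop
      vertex 17.360 6.064 0.000
      vertex 17.360 0.000 0.000
      vertex 0.000 0.000 0.000
    endloop
  endfacet
  facet normal 0.0000 0.0000 -1.0000
    outer loop
      vertex 0.000 6.064 0.000
      vertex 17.360 6.064 0.000
      vertex 0.000 0.000 0.000
    endloop
  endfacet
  facet normal 0.0000 0.0000 1.0000
    outer loop
      vertex 0.000 0.000 13.795
      vertex 17.360 0.000 13.795
      vertex 17.360 6.064 13.795
    endloop
  endfacet
  facet normal 0.0000 0.0000 1.0000
    outer loop
      vertex 0.000 0.000 13.795
      vertex 17.360 6.064 13.795
      vertex 0.000 6.064 13.795
    endloop
  endfacet
  facet normal 0.0000 -1.0000 0.0000
    outer loop
      vertex 0.000 0.000 0.000
      vertex 17.360 0.000 0.000
      vertex 17.360 0.000 13.795
    endloop
  endfacet
  facet normal 0.0000 -1.0000 0.0000
    outer loop
      vertex 0.000 0.000 0.000
      vertex 17.360 0.000 13.795
      vertex 0.000 0.000 13.795
    endloop
  endfacet
  facet normal 0.0000 1.0000 0.0000
    outer loop
      vertex 17.360 6.064 13.795
      vertex 17.360 6.064 0.000
      vertex 0.000 6.064 0.000
    endloop
  endfacet
  facet normal 0.0000 1.0000 0.0000
    outer loop
      vertex 0.000 6.064 13.795
      vertex 17.360 6.064 13.795
      vertex 0.000 6.064 0.000
    endloop
  endfacet
  facet normal -1.0000 0.0000 0.0000
    outer loop
      vertex 0.000 6.064 13.795
      vertex 0.000 6.064 0.000
      vertex 0.000 0.000 0.000
    endloop
  endfacet
  facet normal -1.0000 0.0000 0.0000
    outer loop
      vertex 0.000 0.000 13.795
      vertex 0.000 6.064 13.795
      vertex 0.000 0.000 0.000
    endloop
  endfacet
  facet normal 1.0000 0.0000 0.0000
    outer loop
      vertex 17.360 0.000 0.000
      vertex 17.360 6.064 0.000
      vertex 17.360 6.064 13.795
    endloop
  endfacet
  facet normal 1.0000 0.0000 0.0000
    outer loop
      vertex 17.360 0.000 0.000
      vertex 17.360 6.064 13.795
      vertex 17.360 0.000 13.795
    endloop
  endfacet
endsolid part

The G0 Z moves step by Δz≈2.299 mm. Every layer's G1 loop is the same polygon, so the solid is a straight extrusion of it from z=0 to z≈13.8. Closing with flat bottom and top caps and triangulating gives 12 facets — a rectangular box, roughly 17.4 × 6.06 mm footprint and 13.8 mm tall.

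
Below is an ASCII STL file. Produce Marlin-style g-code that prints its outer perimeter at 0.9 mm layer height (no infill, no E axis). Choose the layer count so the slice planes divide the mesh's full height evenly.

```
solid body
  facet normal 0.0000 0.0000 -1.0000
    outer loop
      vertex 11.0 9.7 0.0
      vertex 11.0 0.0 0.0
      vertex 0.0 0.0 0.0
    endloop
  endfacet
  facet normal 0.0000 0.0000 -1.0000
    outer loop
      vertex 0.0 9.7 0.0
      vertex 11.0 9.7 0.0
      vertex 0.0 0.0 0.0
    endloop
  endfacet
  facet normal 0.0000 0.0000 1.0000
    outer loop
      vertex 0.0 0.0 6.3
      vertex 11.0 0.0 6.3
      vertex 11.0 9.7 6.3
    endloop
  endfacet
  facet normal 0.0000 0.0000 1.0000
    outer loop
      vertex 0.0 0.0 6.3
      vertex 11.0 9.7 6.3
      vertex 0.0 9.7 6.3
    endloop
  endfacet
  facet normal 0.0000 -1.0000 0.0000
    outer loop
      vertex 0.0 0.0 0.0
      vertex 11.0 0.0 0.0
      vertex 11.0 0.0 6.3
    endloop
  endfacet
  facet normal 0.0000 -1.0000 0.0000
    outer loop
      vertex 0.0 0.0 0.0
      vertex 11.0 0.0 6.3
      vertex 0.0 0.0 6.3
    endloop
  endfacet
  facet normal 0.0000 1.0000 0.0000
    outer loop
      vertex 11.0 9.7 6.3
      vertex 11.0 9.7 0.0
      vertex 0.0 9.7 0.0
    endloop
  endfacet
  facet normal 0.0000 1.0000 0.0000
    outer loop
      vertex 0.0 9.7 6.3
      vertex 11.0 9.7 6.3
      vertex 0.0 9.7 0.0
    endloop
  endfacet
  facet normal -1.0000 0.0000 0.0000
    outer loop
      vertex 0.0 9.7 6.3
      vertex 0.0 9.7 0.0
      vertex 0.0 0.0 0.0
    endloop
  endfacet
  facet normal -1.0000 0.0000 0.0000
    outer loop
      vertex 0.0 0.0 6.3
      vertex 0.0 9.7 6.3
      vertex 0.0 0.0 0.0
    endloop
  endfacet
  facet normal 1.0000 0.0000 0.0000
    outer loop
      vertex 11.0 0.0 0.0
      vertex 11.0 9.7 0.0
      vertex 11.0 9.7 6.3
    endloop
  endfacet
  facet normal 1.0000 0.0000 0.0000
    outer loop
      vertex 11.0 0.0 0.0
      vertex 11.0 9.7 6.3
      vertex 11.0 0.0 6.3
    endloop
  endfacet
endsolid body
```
; perimeter-only toolpath
G21 ; units = mm
G90 ; absolute positioning
G28 ; home
; layer 1
G0 Z0.9
G0 X0.0 Y0.0
G1 X11.0 Y0.0
G1 X11.0 Y9.7
G1 X0.0 Y9.7
G1 X0.0 Y0.0
; layer 2
G0 Z1.8
G0 X0.0 Y0.0
G1 X11.0 Y0.0
G1 X11.0 Y9.7
G1 X0.0 Y9.7
G1 X0.0 Y0.0
; layer 3
G0 Z2.7
G0 X0.0 Y0.0
G1 X11.0 Y0.0
G1 X11.0 Y9.7
G1 X0.0 Y9.7
G1 X0.0 Y0.0
; layer 4
G0 Z3.6
G0 X0.0 Y0.0
G1 X11.0 Y0.0
G1 X11.0 Y9.7
G1 X0.0 Y9.7
G1 X0.0 Y0.0
; layer 5
G0 Z4.5
G0 X0.0 Y0.0
G1 X11.0 Y0.0
G1 X11.0 Y9.7
G1 X0.0 Y9.7
G1 X0.0 Y0.0
; layer 6
G0 Z5.4
G0 X0.0 Y0.0
G1 X11.0 Y0.0
G1 X11.0 Y9.7
G1 X0.0 Y9.7
G1 X0.0 Y0.0
; layer 7
G0 Z6.3
G0 X0.0 Y0.0
G1 X11.0 Y0.0
G1 X11.0 Y9.7
G1 X0.0 Y9.7
G1 X0.0 Y0.0
M2 ; end

The solid is a rectangular box, roughly 11 × 9.7 mm footprint and 6.3 mm tall. Slicing at Δz = 0.9 mm — 7 equal slices spanning the solid's height, so layer i sits at z = i·h/7 — gives 7 non-empty perimeters. Each is a 4-segment closed polygon; G0 lifts to the layer z and rapids to the start vertex, then G1 traces the edges.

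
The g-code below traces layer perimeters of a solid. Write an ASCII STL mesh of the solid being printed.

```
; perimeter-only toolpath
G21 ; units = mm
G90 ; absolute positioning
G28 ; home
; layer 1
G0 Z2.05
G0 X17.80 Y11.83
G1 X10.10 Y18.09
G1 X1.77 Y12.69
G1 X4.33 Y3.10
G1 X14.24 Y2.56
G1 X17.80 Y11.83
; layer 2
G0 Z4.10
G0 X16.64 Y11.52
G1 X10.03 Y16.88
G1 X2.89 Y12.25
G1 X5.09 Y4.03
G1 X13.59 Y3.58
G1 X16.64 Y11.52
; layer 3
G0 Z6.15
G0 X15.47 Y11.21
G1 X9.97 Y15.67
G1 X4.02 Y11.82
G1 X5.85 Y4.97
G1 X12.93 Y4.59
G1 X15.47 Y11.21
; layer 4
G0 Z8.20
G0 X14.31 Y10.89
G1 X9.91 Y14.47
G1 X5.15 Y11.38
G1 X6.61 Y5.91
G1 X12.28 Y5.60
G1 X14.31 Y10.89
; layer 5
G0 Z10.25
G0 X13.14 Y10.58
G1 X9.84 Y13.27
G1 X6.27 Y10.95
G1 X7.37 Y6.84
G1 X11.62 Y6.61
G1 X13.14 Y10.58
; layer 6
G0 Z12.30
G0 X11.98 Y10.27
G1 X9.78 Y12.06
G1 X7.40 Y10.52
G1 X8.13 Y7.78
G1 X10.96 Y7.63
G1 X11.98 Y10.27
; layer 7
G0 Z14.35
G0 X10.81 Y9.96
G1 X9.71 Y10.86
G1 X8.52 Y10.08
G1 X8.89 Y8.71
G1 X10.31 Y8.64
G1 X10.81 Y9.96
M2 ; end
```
solid part
  facet normal 0.0000 0.0000 -1.0000
    outer loop
      vertex 0.64 13.12 0.00
      vertex 10.16 19.29 0.00
      vertex 18.97 12.14 0.00
    endloop
  endfacet
  facet normal 0.0000 0.0000 -1.0000
    outer loop
      vertex 3.57 2.16 0.00
      vertex 0.64 13.12 0.00
      vertex 18.97 12.14 0.00
    endloop
  endfacet
  facet normal 0.0000 0.0000 -1.0000
    outer loop
      vertex 14.90 1.55 0.00
      vertex 3.57 2.16 0.00
      vertex 18.97 12.14 0.00
    endloop
  endfacet
  facet normal 0.5690 0.7011 0.4298
    outer loop
      vertex 18.97 12.14 0.00
      vertex 10.16 19.29 0.00
      vertex 9.65 9.65 16.40
    endloop
  endfacet
  facet normal -0.4910 0.7576 0.4301
    outer loop
      vertex 10.16 19.29 0.00
      vertex 0.64 13.12 0.00
      vertex 9.65 9.65 16.40
    endloop
  endfacet
  facet normal -0.8723 -0.2332 0.4299
    outer loop
      vertex 0.64 13.12 0.00
      vertex 3.57 2.16 0.00
      vertex 9.65 9.65 16.40
    endloop
  endfacet
  facet normal -0.0485 -0.9016 0.4298
    outer loop
      vertex 3.57 2.16 0.00
      vertex 14.90 1.55 0.00
      vertex 9.65 9.65 16.40
    endloop
  endfacet
  facet normal 0.8428 -0.3239 0.4298
    outer loop
      vertex 14.90 1.55 0.00
      vertex 18.97 12.14 0.00
      vertex 9.65 9.65 16.40
    endloop
  endfacet
endsolid part

The G0 Z moves step by Δz≈2.05 mm. The G1 loops shrink linearly with z, so the solid tapers from its base footprint up to z≈16.4. Closing with a flat bottom cap and the tapered top and triangulating gives 8 facets — a regular 5-sided pyramid, base circumscribed radius ≈ 9.65 mm, apex at z ≈ 16.4 mm.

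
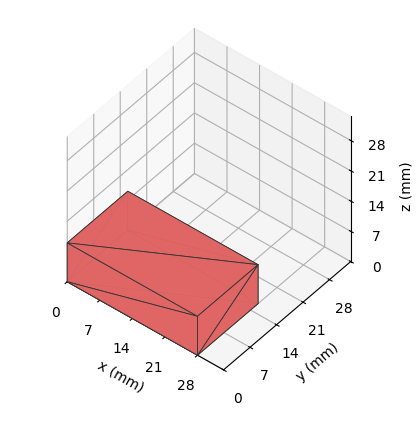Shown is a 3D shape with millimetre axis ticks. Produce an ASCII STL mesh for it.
Reading the render: the shape is a rectangular box, roughly 28 × 16 mm footprint and 9 mm tall (dimensions read to the nearest mm from the axis ticks). For the STL, each face is triangulated and given an outward normal.

solid part
  facet normal 0.0000 0.0000 -1.0000
    outer loop
      vertex 28.00 16.00 0.00
      vertex 28.00 0.00 0.00
      vertex 0.00 0.00 0.00
    endloop
  endfacet
  facet normal 0.0000 0.0000 -1.0000
    outer loop
      vertex 0.00 16.00 0.00
      vertex 28.00 16.00 0.00
      vertex 0.00 0.00 0.00
    endloop
  endfacet
  facet normal 0.0000 0.0000 1.0000
    outer loop
      vertex 0.00 0.00 9.00
      vertex 28.00 0.00 9.00
      vertex 28.00 16.00 9.00
    endloop
  endfacet
  facet normal 0.0000 0.0000 1.0000
    outer loop
      vertex 0.00 0.00 9.00
      vertex 28.00 16.00 9.00
      vertex 0.00 16.00 9.00
    endloop
  endfacet
  facet normal 0.0000 -1.0000 0.0000
    outer loop
      vertex 0.00 0.00 0.00
      vertex 28.00 0.00 0.00
      vertex 28.00 0.00 9.00
    endloop
  endfacet
  facet normal 0.0000 -1.0000 0.0000
    outer loop
      vertex 0.00 0.00 0.00
      vertex 28.00 0.00 9.00
      vertex 0.00 0.00 9.00
    endloop
  endfacet
  facet normal 0.0000 1.0000 0.0000
    outer loop
      vertex 28.00 16.00 9.00
      vertex 28.00 16.00 0.00
      vertex 0.00 16.00 0.00
    endloop
  endfacet
  facet normal 0.0000 1.0000 0.0000
    outer loop
      vertex 0.00 16.00 9.00
      vertex 28.00 16.00 9.00
      vertex 0.00 16.00 0.00
    endloop
  endfacet
  facet normal -1.0000 0.0000 0.0000
    outer loop
      vertex 0.00 16.00 9.00
      vertex 0.00 16.00 0.00
      vertex 0.00 0.00 0.00
    endloop
  endfacet
  facet normal -1.0000 0.0000 0.0000
    outer loop
      vertex 0.00 0.00 9.00
      vertex 0.00 16.00 9.00
      vertex 0.00 0.00 0.00
    endloop
  endfacet
  facet normal 1.0000 0.0000 0.0000
    outer loop
      vertex 28.00 0.00 0.00
      vertex 28.00 16.00 0.00
      vertex 28.00 16.00 9.00
    endloop
  endfacet
  facet normal 1.0000 0.0000 0.0000
    outer loop
      vertex 28.00 0.00 0.00
      vertex 28.00 16.00 9.00
      vertex 28.00 0.00 9.00
    endloop
  endfacet
endsolid part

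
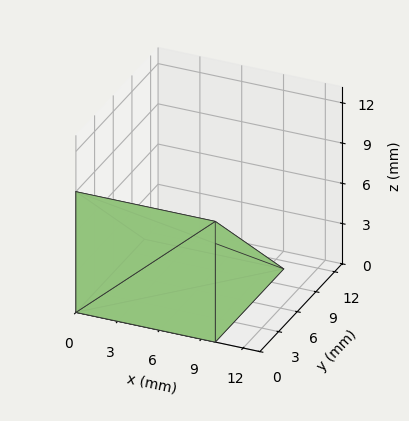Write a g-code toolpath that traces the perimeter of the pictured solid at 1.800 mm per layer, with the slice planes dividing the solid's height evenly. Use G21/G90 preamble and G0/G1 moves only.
Reading the render: the shape is a wedge (ramp): 10 × 11 mm base, rising to 9 mm along the y=0 edge and sloping linearly to z=0 at y=11 (dimensions read to the nearest mm from the axis ticks). For the g-code, the solid's height is divided into equal slices at the stated Δz and each level perimeter traced with G1 moves after a G0 lift.

; perimeter-only toolpath
G21 ; units = mm
G90 ; absolute positioning
G28 ; home
; layer 1
G0 Z1.800
G0 X0.000 Y0.000
G1 X10.000 Y0.000
G1 X10.000 Y8.800
G1 X0.000 Y8.800
G1 X0.000 Y0.000
; layer 2
G0 Z3.600
G0 X0.000 Y0.000
G1 X10.000 Y0.000
G1 X10.000 Y6.600
G1 X0.000 Y6.600
G1 X0.000 Y0.000
; layer 3
G0 Z5.400
G0 X0.000 Y0.000
G1 X10.000 Y0.000
G1 X10.000 Y4.400
G1 X0.000 Y4.400
G1 X0.000 Y0.000
; layer 4
G0 Z7.200
G0 X0.000 Y0.000
G1 X10.000 Y0.000
G1 X10.000 Y2.200
G1 X0.000 Y2.200
G1 X0.000 Y0.000
M2 ; end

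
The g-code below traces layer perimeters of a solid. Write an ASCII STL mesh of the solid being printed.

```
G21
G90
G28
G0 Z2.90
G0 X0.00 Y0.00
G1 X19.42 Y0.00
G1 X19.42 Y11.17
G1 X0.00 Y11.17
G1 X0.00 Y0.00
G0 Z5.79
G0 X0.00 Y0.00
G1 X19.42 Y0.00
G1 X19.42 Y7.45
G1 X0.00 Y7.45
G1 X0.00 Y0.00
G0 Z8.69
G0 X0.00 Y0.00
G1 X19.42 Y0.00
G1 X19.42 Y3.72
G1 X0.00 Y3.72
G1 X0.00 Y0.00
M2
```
solid part
  facet normal 0.0000 0.0000 -1.0000
    outer loop
      vertex 19.42 14.89 0.00
      vertex 19.42 0.00 0.00
      vertex 0.00 0.00 0.00
    endloop
  endfacet
  facet normal 0.0000 0.0000 -1.0000
    outer loop
      vertex 0.00 14.89 0.00
      vertex 19.42 14.89 0.00
      vertex 0.00 0.00 0.00
    endloop
  endfacet
  facet normal 0.0000 -1.0000 0.0000
    outer loop
      vertex 0.00 0.00 0.00
      vertex 19.42 0.00 0.00
      vertex 19.42 0.00 11.59
    endloop
  endfacet
  facet normal 0.0000 -1.0000 0.0000
    outer loop
      vertex 0.00 0.00 0.00
      vertex 19.42 0.00 11.59
      vertex 0.00 0.00 11.59
    endloop
  endfacet
  facet normal 0.0000 0.6142 0.7891
    outer loop
      vertex 0.00 0.00 11.59
      vertex 19.42 0.00 11.59
      vertex 19.42 14.89 0.00
    endloop
  endfacet
  facet normal 0.0000 0.6142 0.7891
    outer loop
      vertex 0.00 0.00 11.59
      vertex 19.42 14.89 0.00
      vertex 0.00 14.89 0.00
    endloop
  endfacet
  facet normal -1.0000 0.0000 0.0000
    outer loop
      vertex 0.00 0.00 11.59
      vertex 0.00 14.89 0.00
      vertex 0.00 0.00 0.00
    endloop
  endfacet
  facet normal 1.0000 0.0000 0.0000
    outer loop
      vertex 19.42 0.00 0.00
      vertex 19.42 14.89 0.00
      vertex 19.42 0.00 11.59
    endloop
  endfacet
endsolid part

The G0 Z moves step by Δz≈2.90 mm. The G1 loops shrink linearly with z, so the solid tapers from its base footprint up to z≈11.6. Closing with a flat bottom cap and the tapered top and triangulating gives 8 facets — a wedge (ramp): 19.4 × 14.9 mm base, rising to 11.6 mm along the y=0 edge and sloping linearly to z=0 at y=14.9.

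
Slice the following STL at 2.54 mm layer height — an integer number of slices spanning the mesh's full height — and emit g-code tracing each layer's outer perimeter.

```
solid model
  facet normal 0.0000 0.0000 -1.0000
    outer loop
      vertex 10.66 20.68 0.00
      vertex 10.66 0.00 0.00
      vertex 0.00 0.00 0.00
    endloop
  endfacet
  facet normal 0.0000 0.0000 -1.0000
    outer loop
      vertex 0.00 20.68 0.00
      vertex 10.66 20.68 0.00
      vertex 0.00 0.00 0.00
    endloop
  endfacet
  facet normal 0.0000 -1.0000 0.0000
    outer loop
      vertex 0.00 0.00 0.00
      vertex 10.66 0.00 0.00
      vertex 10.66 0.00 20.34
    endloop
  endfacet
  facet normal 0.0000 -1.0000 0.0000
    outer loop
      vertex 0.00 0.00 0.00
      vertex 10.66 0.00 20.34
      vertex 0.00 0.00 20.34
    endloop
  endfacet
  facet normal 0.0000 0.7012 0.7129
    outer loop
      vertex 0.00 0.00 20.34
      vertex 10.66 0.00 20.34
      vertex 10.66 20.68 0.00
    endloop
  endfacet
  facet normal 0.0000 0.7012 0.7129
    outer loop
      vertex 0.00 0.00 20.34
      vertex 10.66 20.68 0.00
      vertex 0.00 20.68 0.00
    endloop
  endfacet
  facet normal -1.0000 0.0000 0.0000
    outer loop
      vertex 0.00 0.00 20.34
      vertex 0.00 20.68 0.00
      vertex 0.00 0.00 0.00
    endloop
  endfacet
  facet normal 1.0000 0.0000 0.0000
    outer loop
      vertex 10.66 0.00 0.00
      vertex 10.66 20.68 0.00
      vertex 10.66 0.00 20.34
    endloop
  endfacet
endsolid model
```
; perimeter-only toolpath
G21 ; units = mm
G90 ; absolute positioning
G28 ; home
; layer 1
G0 Z2.54
G0 X0.00 Y0.00
G1 X10.66 Y0.00
G1 X10.66 Y18.09
G1 X0.00 Y18.09
G1 X0.00 Y0.00
; layer 2
G0 Z5.08
G0 X0.00 Y0.00
G1 X10.66 Y0.00
G1 X10.66 Y15.51
G1 X0.00 Y15.51
G1 X0.00 Y0.00
; layer 3
G0 Z7.63
G0 X0.00 Y0.00
G1 X10.66 Y0.00
G1 X10.66 Y12.93
G1 X0.00 Y12.93
G1 X0.00 Y0.00
; layer 4
G0 Z10.17
G0 X0.00 Y0.00
G1 X10.66 Y0.00
G1 X10.66 Y10.34
G1 X0.00 Y10.34
G1 X0.00 Y0.00
; layer 5
G0 Z12.71
G0 X0.00 Y0.00
G1 X10.66 Y0.00
G1 X10.66 Y7.75
G1 X0.00 Y7.75
G1 X0.00 Y0.00
; layer 6
G0 Z15.25
G0 X0.00 Y0.00
G1 X10.66 Y0.00
G1 X10.66 Y5.17
G1 X0.00 Y5.17
G1 X0.00 Y0.00
; layer 7
G0 Z17.80
G0 X0.00 Y0.00
G1 X10.66 Y0.00
G1 X10.66 Y2.58
G1 X0.00 Y2.58
G1 X0.00 Y0.00
M2 ; end

The solid is a wedge (ramp): 10.7 × 20.7 mm base, rising to 20.3 mm along the y=0 edge and sloping linearly to z=0 at y=20.7. Slicing at Δz = 2.54 mm — 8 equal slices spanning the solid's height, so layer i sits at z = i·h/8 — gives 7 non-empty perimeters. Each is a 4-segment closed polygon; G0 lifts to the layer z and rapids to the start vertex, then G1 traces the edges. The cross-section shrinks linearly with z (the slice at the apex is degenerate and omitted).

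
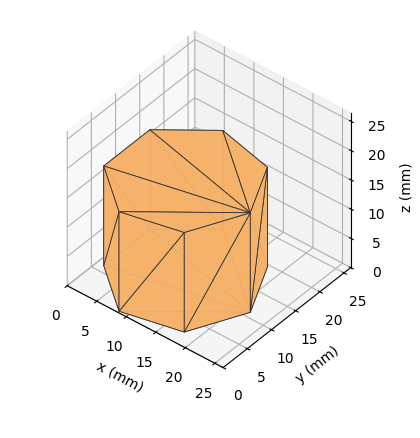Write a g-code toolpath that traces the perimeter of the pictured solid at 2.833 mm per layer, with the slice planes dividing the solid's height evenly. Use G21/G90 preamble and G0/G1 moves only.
Reading the render: the shape is a regular 7-sided prism (a cylinder approximated with 7 flat sides), circumscribed radius ≈ 11 mm, height ≈ 17 mm (dimensions read to the nearest mm from the axis ticks). For the g-code, the solid's height is divided into equal slices at the stated Δz and each level perimeter traced with G1 moves after a G0 lift.

; perimeter-only toolpath
G21 ; units = mm
G90 ; absolute positioning
G28 ; home
; layer 1
G0 Z2.833
G0 X22.000 Y11.000
G1 X17.858 Y19.600
G1 X8.552 Y21.724
G1 X1.089 Y15.773
G1 X1.089 Y6.227
G1 X8.552 Y0.276
G1 X17.858 Y2.400
G1 X22.000 Y11.000
; layer 2
G0 Z5.667
G0 X22.000 Y11.000
G1 X17.858 Y19.600
G1 X8.552 Y21.724
G1 X1.089 Y15.773
G1 X1.089 Y6.227
G1 X8.552 Y0.276
G1 X17.858 Y2.400
G1 X22.000 Y11.000
; layer 3
G0 Z8.500
G0 X22.000 Y11.000
G1 X17.858 Y19.600
G1 X8.552 Y21.724
G1 X1.089 Y15.773
G1 X1.089 Y6.227
G1 X8.552 Y0.276
G1 X17.858 Y2.400
G1 X22.000 Y11.000
; layer 4
G0 Z11.333
G0 X22.000 Y11.000
G1 X17.858 Y19.600
G1 X8.552 Y21.724
G1 X1.089 Y15.773
G1 X1.089 Y6.227
G1 X8.552 Y0.276
G1 X17.858 Y2.400
G1 X22.000 Y11.000
; layer 5
G0 Z14.167
G0 X22.000 Y11.000
G1 X17.858 Y19.600
G1 X8.552 Y21.724
G1 X1.089 Y15.773
G1 X1.089 Y6.227
G1 X8.552 Y0.276
G1 X17.858 Y2.400
G1 X22.000 Y11.000
; layer 6
G0 Z17.000
G0 X22.000 Y11.000
G1 X17.858 Y19.600
G1 X8.552 Y21.724
G1 X1.089 Y15.773
G1 X1.089 Y6.227
G1 X8.552 Y0.276
G1 X17.858 Y2.400
G1 X22.000 Y11.000
M2 ; end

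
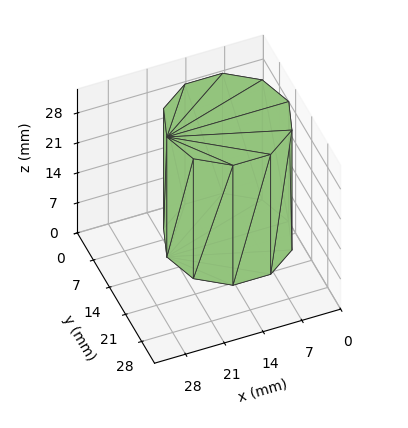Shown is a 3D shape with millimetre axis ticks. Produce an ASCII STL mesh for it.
Reading the render: the shape is a regular 10-sided prism (a cylinder approximated with 10 flat sides), circumscribed radius ≈ 11 mm, height ≈ 28 mm (dimensions read to the nearest mm from the axis ticks). For the STL, each face is triangulated and given an outward normal.

solid part
  facet normal 0.0000 0.0000 -1.0000
    outer loop
      vertex 14.40 21.46 0.00
      vertex 19.90 17.47 0.00
      vertex 22.00 11.00 0.00
    endloop
  endfacet
  facet normal 0.0000 0.0000 -1.0000
    outer loop
      vertex 7.60 21.46 0.00
      vertex 14.40 21.46 0.00
      vertex 22.00 11.00 0.00
    endloop
  endfacet
  facet normal 0.0000 0.0000 -1.0000
    outer loop
      vertex 2.10 17.47 0.00
      vertex 7.60 21.46 0.00
      vertex 22.00 11.00 0.00
    endloop
  endfacet
  facet normal 0.0000 0.0000 -1.0000
    outer loop
      vertex 0.00 11.00 0.00
      vertex 2.10 17.47 0.00
      vertex 22.00 11.00 0.00
    endloop
  endfacet
  facet normal 0.0000 0.0000 -1.0000
    outer loop
      vertex 2.10 4.53 0.00
      vertex 0.00 11.00 0.00
      vertex 22.00 11.00 0.00
    endloop
  endfacet
  facet normal 0.0000 0.0000 -1.0000
    outer loop
      vertex 7.60 0.54 0.00
      vertex 2.10 4.53 0.00
      vertex 22.00 11.00 0.00
    endloop
  endfacet
  facet normal 0.0000 0.0000 -1.0000
    outer loop
      vertex 14.40 0.54 0.00
      vertex 7.60 0.54 0.00
      vertex 22.00 11.00 0.00
    endloop
  endfacet
  facet normal 0.0000 0.0000 -1.0000
    outer loop
      vertex 19.90 4.53 0.00
      vertex 14.40 0.54 0.00
      vertex 22.00 11.00 0.00
    endloop
  endfacet
  facet normal 0.0000 0.0000 1.0000
    outer loop
      vertex 22.00 11.00 28.00
      vertex 19.90 17.47 28.00
      vertex 14.40 21.46 28.00
    endloop
  endfacet
  facet normal 0.0000 0.0000 1.0000
    outer loop
      vertex 22.00 11.00 28.00
      vertex 14.40 21.46 28.00
      vertex 7.60 21.46 28.00
    endloop
  endfacet
  facet normal 0.0000 0.0000 1.0000
    outer loop
      vertex 22.00 11.00 28.00
      vertex 7.60 21.46 28.00
      vertex 2.10 17.47 28.00
    endloop
  endfacet
  facet normal 0.0000 0.0000 1.0000
    outer loop
      vertex 22.00 11.00 28.00
      vertex 2.10 17.47 28.00
      vertex 0.00 11.00 28.00
    endloop
  endfacet
  facet normal 0.0000 0.0000 1.0000
    outer loop
      vertex 22.00 11.00 28.00
      vertex 0.00 11.00 28.00
      vertex 2.10 4.53 28.00
    endloop
  endfacet
  facet normal 0.0000 0.0000 1.0000
    outer loop
      vertex 22.00 11.00 28.00
      vertex 2.10 4.53 28.00
      vertex 7.60 0.54 28.00
    endloop
  endfacet
  facet normal 0.0000 0.0000 1.0000
    outer loop
      vertex 22.00 11.00 28.00
      vertex 7.60 0.54 28.00
      vertex 14.40 0.54 28.00
    endloop
  endfacet
  facet normal 0.0000 0.0000 1.0000
    outer loop
      vertex 22.00 11.00 28.00
      vertex 14.40 0.54 28.00
      vertex 19.90 4.53 28.00
    endloop
  endfacet
  facet normal 0.9512 0.3087 0.0000
    outer loop
      vertex 22.00 11.00 0.00
      vertex 19.90 17.47 0.00
      vertex 19.90 17.47 28.00
    endloop
  endfacet
  facet normal 0.9512 0.3087 0.0000
    outer loop
      vertex 22.00 11.00 0.00
      vertex 19.90 17.47 28.00
      vertex 22.00 11.00 28.00
    endloop
  endfacet
  facet normal 0.5872 0.8094 0.0000
    outer loop
      vertex 19.90 17.47 0.00
      vertex 14.40 21.46 0.00
      vertex 14.40 21.46 28.00
    endloop
  endfacet
  facet normal 0.5872 0.8094 0.0000
    outer loop
      vertex 19.90 17.47 0.00
      vertex 14.40 21.46 28.00
      vertex 19.90 17.47 28.00
    endloop
  endfacet
  facet normal 0.0000 1.0000 0.0000
    outer loop
      vertex 14.40 21.46 0.00
      vertex 7.60 21.46 0.00
      vertex 7.60 21.46 28.00
    endloop
  endfacet
  facet normal 0.0000 1.0000 0.0000
    outer loop
      vertex 14.40 21.46 0.00
      vertex 7.60 21.46 28.00
      vertex 14.40 21.46 28.00
    endloop
  endfacet
  facet normal -0.5872 0.8094 0.0000
    outer loop
      vertex 7.60 21.46 0.00
      vertex 2.10 17.47 0.00
      vertex 2.10 17.47 28.00
    endloop
  endfacet
  facet normal -0.5872 0.8094 0.0000
    outer loop
      vertex 7.60 21.46 0.00
      vertex 2.10 17.47 28.00
      vertex 7.60 21.46 28.00
    endloop
  endfacet
  facet normal -0.9512 0.3087 0.0000
    outer loop
      vertex 2.10 17.47 0.00
      vertex 0.00 11.00 0.00
      vertex 0.00 11.00 28.00
    endloop
  endfacet
  facet normal -0.9512 0.3087 0.0000
    outer loop
      vertex 2.10 17.47 0.00
      vertex 0.00 11.00 28.00
      vertex 2.10 17.47 28.00
    endloop
  endfacet
  facet normal -0.9512 -0.3087 0.0000
    outer loop
      vertex 0.00 11.00 0.00
      vertex 2.10 4.53 0.00
      vertex 2.10 4.53 28.00
    endloop
  endfacet
  facet normal -0.9512 -0.3087 0.0000
    outer loop
      vertex 0.00 11.00 0.00
      vertex 2.10 4.53 28.00
      vertex 0.00 11.00 28.00
    endloop
  endfacet
  facet normal -0.5872 -0.8094 0.0000
    outer loop
      vertex 2.10 4.53 0.00
      vertex 7.60 0.54 0.00
      vertex 7.60 0.54 28.00
    endloop
  endfacet
  facet normal -0.5872 -0.8094 0.0000
    outer loop
      vertex 2.10 4.53 0.00
      vertex 7.60 0.54 28.00
      vertex 2.10 4.53 28.00
    endloop
  endfacet
  facet normal 0.0000 -1.0000 0.0000
    outer loop
      vertex 7.60 0.54 0.00
      vertex 14.40 0.54 0.00
      vertex 14.40 0.54 28.00
    endloop
  endfacet
  facet normal 0.0000 -1.0000 0.0000
    outer loop
      vertex 7.60 0.54 0.00
      vertex 14.40 0.54 28.00
      vertex 7.60 0.54 28.00
    endloop
  endfacet
  facet normal 0.5872 -0.8094 0.0000
    outer loop
      vertex 14.40 0.54 0.00
      vertex 19.90 4.53 0.00
      vertex 19.90 4.53 28.00
    endloop
  endfacet
  facet normal 0.5872 -0.8094 0.0000
    outer loop
      vertex 14.40 0.54 0.00
      vertex 19.90 4.53 28.00
      vertex 14.40 0.54 28.00
    endloop
  endfacet
  facet normal 0.9512 -0.3087 0.0000
    outer loop
      vertex 19.90 4.53 0.00
      vertex 22.00 11.00 0.00
      vertex 22.00 11.00 28.00
    endloop
  endfacet
  facet normal 0.9512 -0.3087 0.0000
    outer loop
      vertex 19.90 4.53 0.00
      vertex 22.00 11.00 28.00
      vertex 19.90 4.53 28.00
    endloop
  endfacet
endsolid part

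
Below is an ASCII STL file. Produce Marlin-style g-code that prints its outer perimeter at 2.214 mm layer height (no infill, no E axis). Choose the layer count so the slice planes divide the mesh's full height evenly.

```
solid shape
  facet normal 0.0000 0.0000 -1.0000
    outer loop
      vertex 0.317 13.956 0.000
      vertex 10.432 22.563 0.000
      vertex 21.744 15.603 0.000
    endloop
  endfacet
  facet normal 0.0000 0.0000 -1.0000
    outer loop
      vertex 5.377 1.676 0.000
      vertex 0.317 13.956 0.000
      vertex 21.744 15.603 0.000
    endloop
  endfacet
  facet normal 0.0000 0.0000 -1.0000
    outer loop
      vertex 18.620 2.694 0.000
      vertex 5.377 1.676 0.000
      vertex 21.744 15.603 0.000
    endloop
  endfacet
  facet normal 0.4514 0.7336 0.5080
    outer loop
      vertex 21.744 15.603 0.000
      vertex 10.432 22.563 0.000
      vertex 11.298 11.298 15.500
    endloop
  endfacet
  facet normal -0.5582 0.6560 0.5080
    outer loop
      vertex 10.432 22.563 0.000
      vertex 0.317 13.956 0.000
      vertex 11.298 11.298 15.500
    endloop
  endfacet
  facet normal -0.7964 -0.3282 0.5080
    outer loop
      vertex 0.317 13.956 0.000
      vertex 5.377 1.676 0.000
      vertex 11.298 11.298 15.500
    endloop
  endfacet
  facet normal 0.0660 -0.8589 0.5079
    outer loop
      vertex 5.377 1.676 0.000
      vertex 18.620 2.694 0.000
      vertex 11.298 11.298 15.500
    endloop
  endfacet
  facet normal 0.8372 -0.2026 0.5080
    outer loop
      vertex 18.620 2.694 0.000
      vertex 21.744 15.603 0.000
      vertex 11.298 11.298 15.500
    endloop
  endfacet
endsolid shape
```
; perimeter-only toolpath
G21 ; units = mm
G90 ; absolute positioning
G28 ; home
; layer 1
G0 Z2.214
G0 X20.252 Y14.988
G1 X10.556 Y20.954
G1 X1.886 Y13.576
G1 X6.223 Y3.051
G1 X17.574 Y3.923
G1 X20.252 Y14.988
; layer 2
G0 Z4.429
G0 X18.759 Y14.373
G1 X10.679 Y19.344
G1 X3.454 Y13.197
G1 X7.069 Y4.425
G1 X16.528 Y5.152
G1 X18.759 Y14.373
; layer 3
G0 Z6.643
G0 X17.267 Y13.758
G1 X10.803 Y17.735
G1 X5.023 Y12.817
G1 X7.915 Y5.800
G1 X15.482 Y6.381
G1 X17.267 Y13.758
; layer 4
G0 Z8.857
G0 X15.775 Y13.143
G1 X10.927 Y16.126
G1 X6.592 Y12.437
G1 X8.760 Y7.174
G1 X14.436 Y7.611
G1 X15.775 Y13.143
; layer 5
G0 Z11.071
G0 X14.283 Y12.528
G1 X11.051 Y14.517
G1 X8.161 Y12.057
G1 X9.606 Y8.549
G1 X13.390 Y8.840
G1 X14.283 Y12.528
; layer 6
G0 Z13.286
G0 X12.790 Y11.913
G1 X11.174 Y12.907
G1 X9.729 Y11.678
G1 X10.452 Y9.923
G1 X12.344 Y10.069
G1 X12.790 Y11.913
M2 ; end

The solid is a regular 5-sided pyramid, base circumscribed radius ≈ 11.3 mm, apex at z ≈ 15.5 mm. Slicing at Δz = 2.214 mm — 7 equal slices spanning the solid's height, so layer i sits at z = i·h/7 — gives 6 non-empty perimeters. Each is a 5-segment closed polygon; G0 lifts to the layer z and rapids to the start vertex, then G1 traces the edges. The cross-section shrinks linearly with z (the slice at the apex is degenerate and omitted).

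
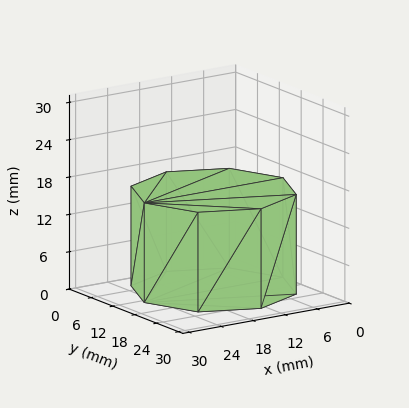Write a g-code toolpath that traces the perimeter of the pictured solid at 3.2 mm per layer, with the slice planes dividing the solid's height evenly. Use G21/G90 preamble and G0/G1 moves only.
Reading the render: the shape is a regular 8-sided prism (a cylinder approximated with 8 flat sides), circumscribed radius ≈ 13 mm, height ≈ 16 mm (dimensions read to the nearest mm from the axis ticks). For the g-code, the solid's height is divided into equal slices at the stated Δz and each level perimeter traced with G1 moves after a G0 lift.

; perimeter-only toolpath
G21 ; units = mm
G90 ; absolute positioning
G28 ; home
; layer 1
G0 Z3.2
G0 X26.0 Y13.0
G1 X22.2 Y22.2
G1 X13.0 Y26.0
G1 X3.8 Y22.2
G1 X0.0 Y13.0
G1 X3.8 Y3.8
G1 X13.0 Y0.0
G1 X22.2 Y3.8
G1 X26.0 Y13.0
; layer 2
G0 Z6.4
G0 X26.0 Y13.0
G1 X22.2 Y22.2
G1 X13.0 Y26.0
G1 X3.8 Y22.2
G1 X0.0 Y13.0
G1 X3.8 Y3.8
G1 X13.0 Y0.0
G1 X22.2 Y3.8
G1 X26.0 Y13.0
; layer 3
G0 Z9.6
G0 X26.0 Y13.0
G1 X22.2 Y22.2
G1 X13.0 Y26.0
G1 X3.8 Y22.2
G1 X0.0 Y13.0
G1 X3.8 Y3.8
G1 X13.0 Y0.0
G1 X22.2 Y3.8
G1 X26.0 Y13.0
; layer 4
G0 Z12.8
G0 X26.0 Y13.0
G1 X22.2 Y22.2
G1 X13.0 Y26.0
G1 X3.8 Y22.2
G1 X0.0 Y13.0
G1 X3.8 Y3.8
G1 X13.0 Y0.0
G1 X22.2 Y3.8
G1 X26.0 Y13.0
; layer 5
G0 Z16.0
G0 X26.0 Y13.0
G1 X22.2 Y22.2
G1 X13.0 Y26.0
G1 X3.8 Y22.2
G1 X0.0 Y13.0
G1 X3.8 Y3.8
G1 X13.0 Y0.0
G1 X22.2 Y3.8
G1 X26.0 Y13.0
M2 ; end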